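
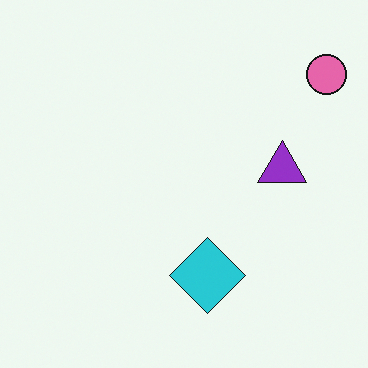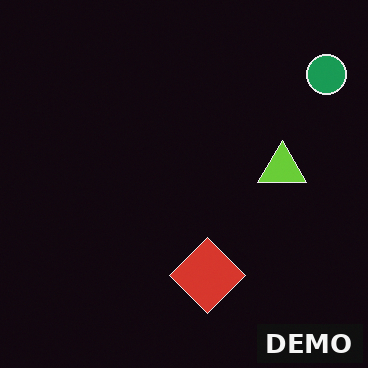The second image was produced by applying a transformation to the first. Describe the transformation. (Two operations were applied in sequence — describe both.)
This is the original image color-inverted (negative), then watermarked with the text "DEMO" in the lower-right corner.

The light background has become dark and every shape's color is its complement — a photographic negative. A dark label reading "DEMO" appears in the lower-right corner.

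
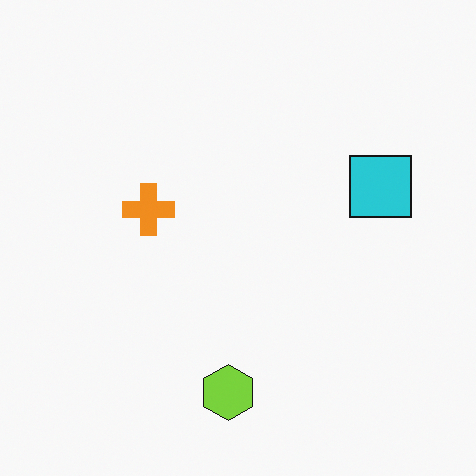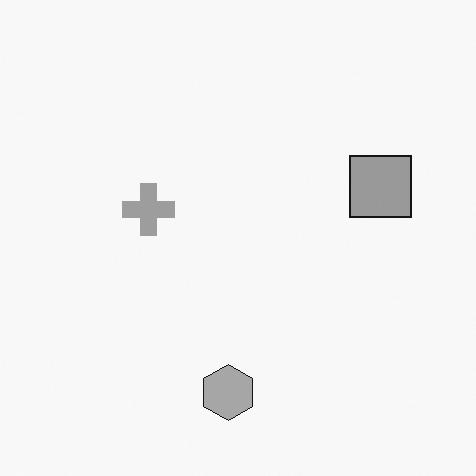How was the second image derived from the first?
It was converted to grayscale.

All color is removed — every shape is now a shade of grey.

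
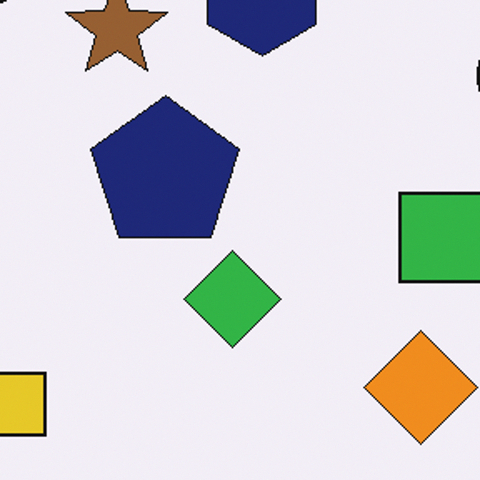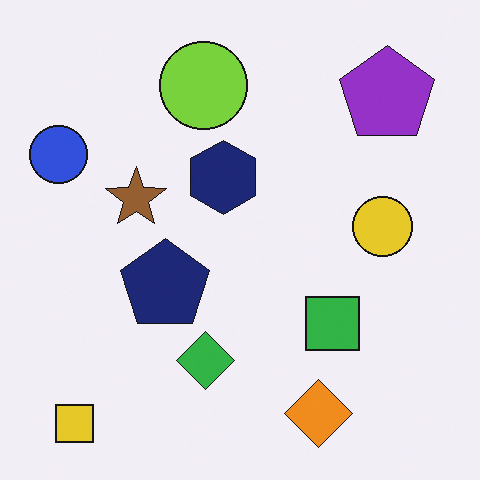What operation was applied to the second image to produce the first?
It was cropped to a noticeably smaller region and rescaled.

The visible shapes are larger and the field of view is narrower; shapes near the original edges may be partly or wholly outside the frame — a crop-and-rescale.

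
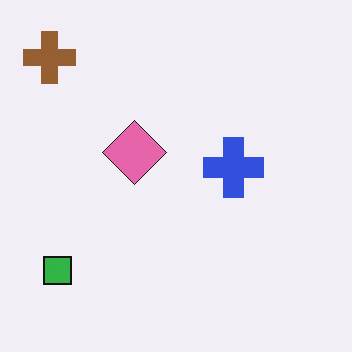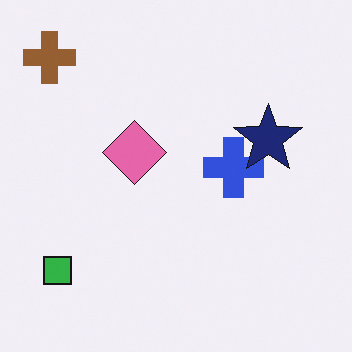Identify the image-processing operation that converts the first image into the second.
It was overlaid with an additional navy star.

A navy star appears in the second image that is absent from the first.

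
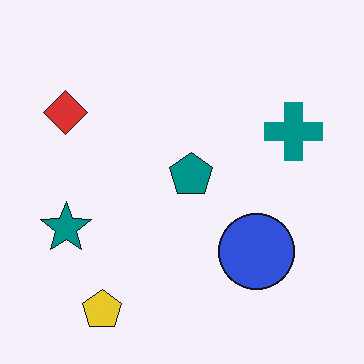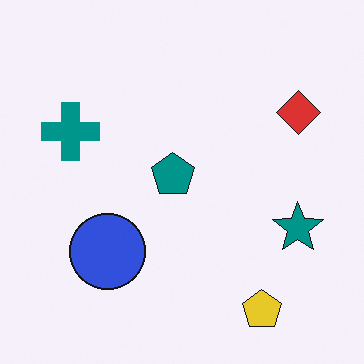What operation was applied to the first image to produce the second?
The image was flipped horizontally (left ↔ right).

The red diamond is in the top-left of the first image and the top-right of the second — shapes on opposite sides of the vertical midline have swapped in a mirror flip.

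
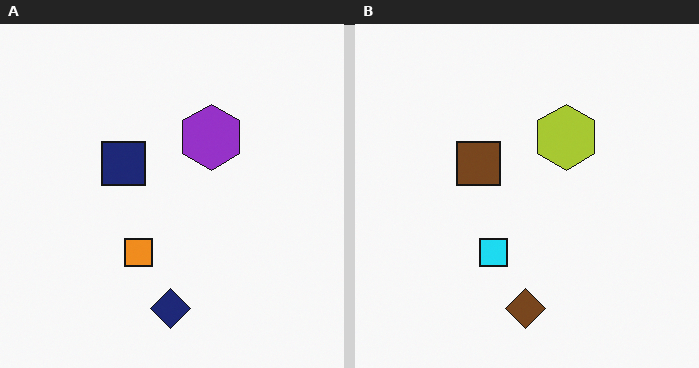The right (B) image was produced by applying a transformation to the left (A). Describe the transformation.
Hue-shifted by a moderate amount.

Every shape's color has rotated by the same amount around the hue wheel — a uniform hue shift.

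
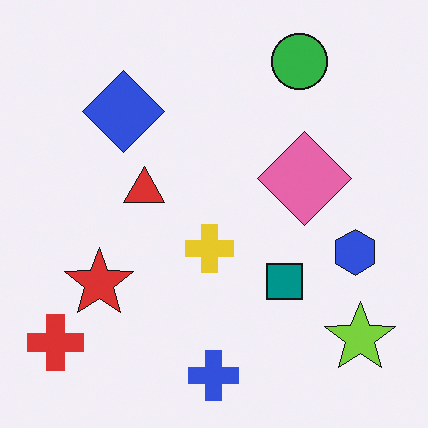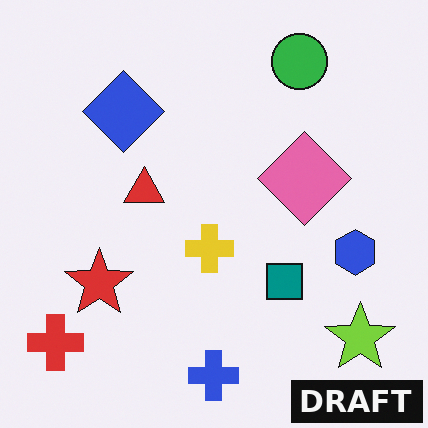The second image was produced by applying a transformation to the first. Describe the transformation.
This is the original image watermarked with the text "DRAFT" in the lower-right corner.

A dark label reading "DRAFT" appears in the lower-right corner.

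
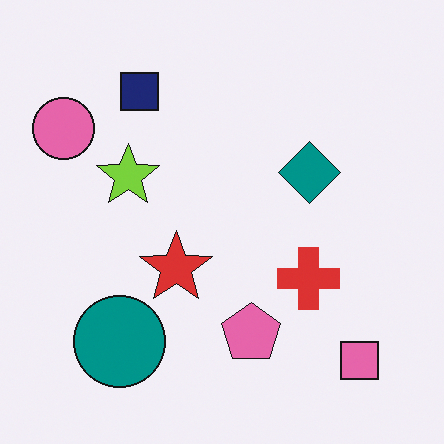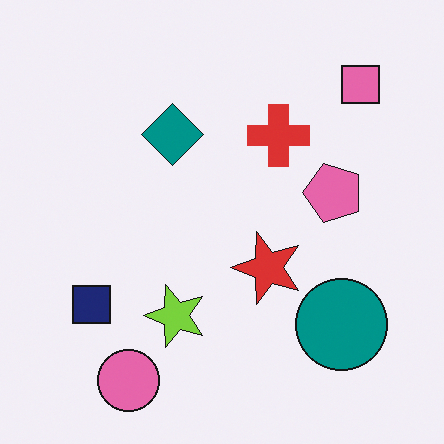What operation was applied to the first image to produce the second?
This is the original image rotated 90° counter-clockwise.

The pink square sits in the bottom-right of the first image and the top-right of the second — consistent with a whole-image 90° counter-clockwise rotation.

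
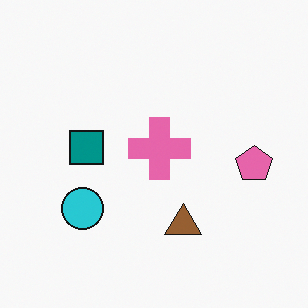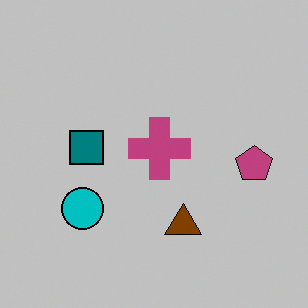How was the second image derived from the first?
Aggressively posterized.

Each flat color has snapped to a coarser quantized level — most visibly, the near-white background has dropped to a flat grey.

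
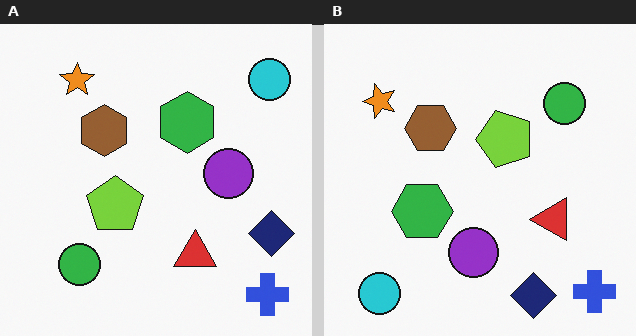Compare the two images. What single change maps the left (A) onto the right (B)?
This is the original image transposed (reflected across the top-left ↔ bottom-right diagonal).

Shapes have swapped their row and column positions — what was in the top-right is now in the bottom-left — a diagonal reflection.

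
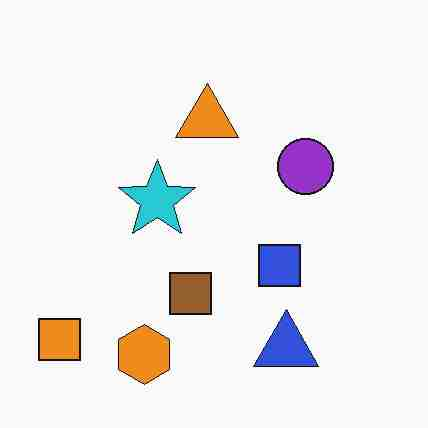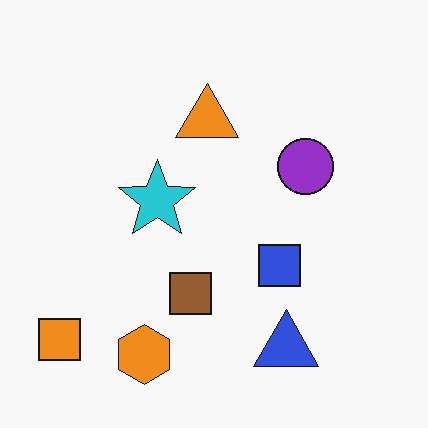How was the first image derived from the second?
It was degraded with heavy JPEG compression.

Blocky 8×8 compression artifacts appear around shape edges and the flat background shows ringing — characteristic JPEG degradation.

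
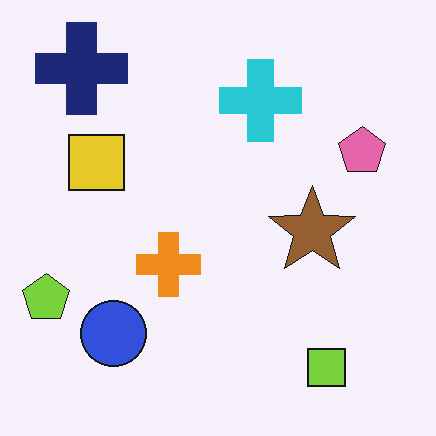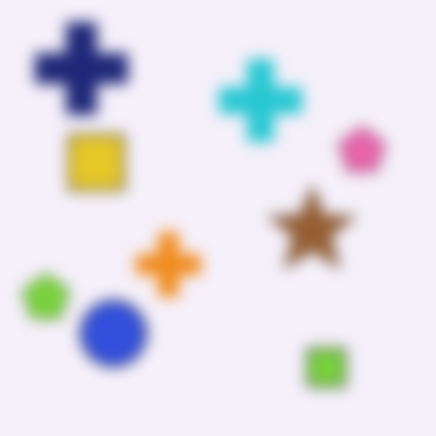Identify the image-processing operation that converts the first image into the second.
Heavily blurred.

Shape edges and outlines are uniformly softened across the whole image.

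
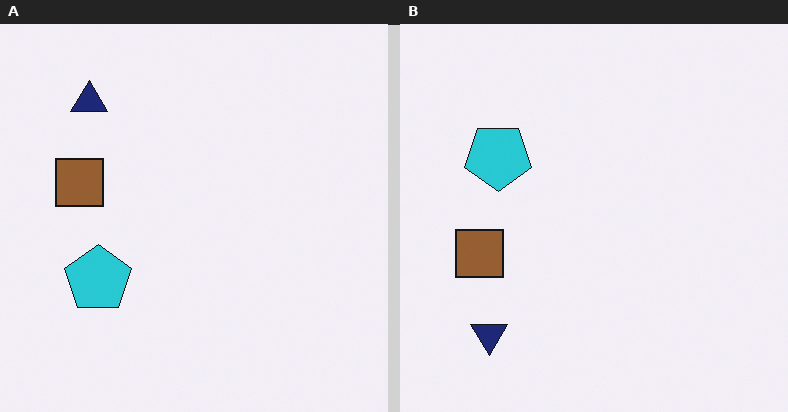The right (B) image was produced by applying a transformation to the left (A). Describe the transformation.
The right (B) image is the left (A) flipped vertically (top ↔ bottom).

The navy triangle is in the top-left of the left (A) image and the bottom-left of the right (B) — shapes on opposite sides of the horizontal midline have swapped in a mirror flip.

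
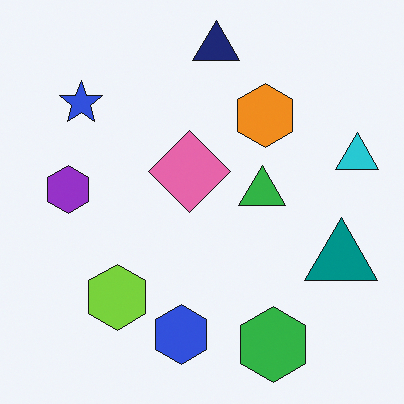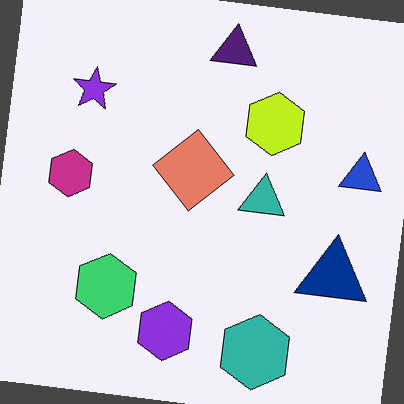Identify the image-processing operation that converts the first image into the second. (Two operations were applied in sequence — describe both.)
This is the original image hue-shifted slightly, then rotated clockwise by a small amount.

Every shape's color has rotated by the same amount around the hue wheel — a uniform hue shift. Every shape is tilted by the same angle and the image corners show triangular fill wedges — a whole-image rotation by a non-right angle.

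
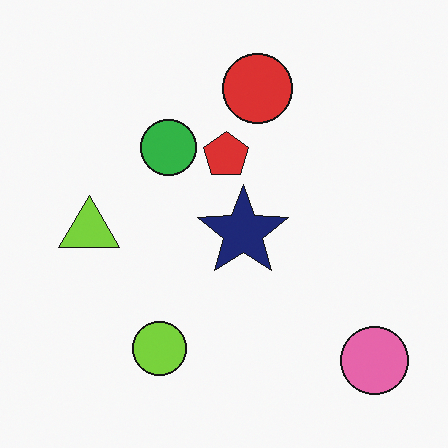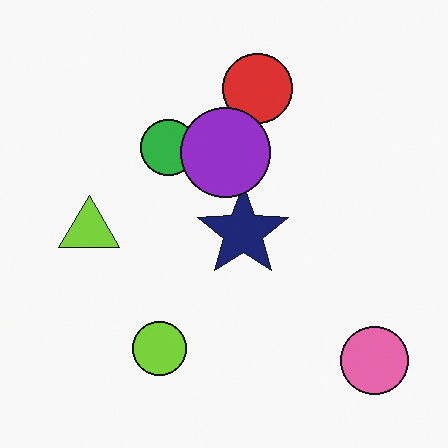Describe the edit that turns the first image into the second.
It was overlaid with an additional purple circle.

A purple circle appears in the second image that is absent from the first.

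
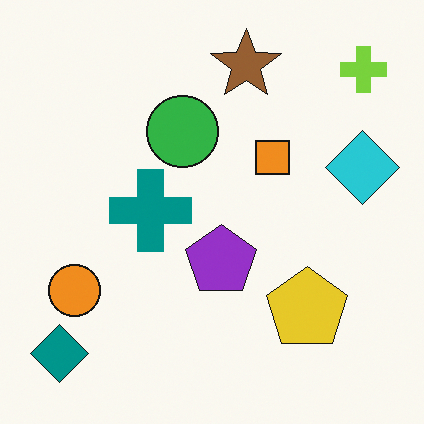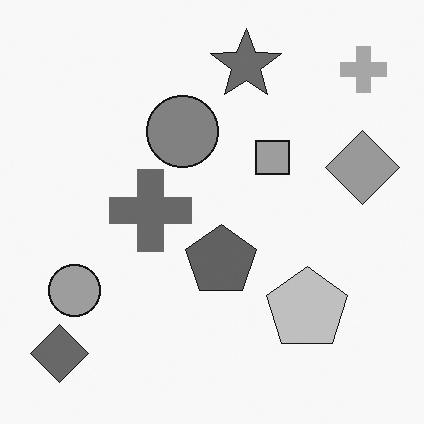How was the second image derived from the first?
Converted to grayscale.

All color is removed — every shape is now a shade of grey.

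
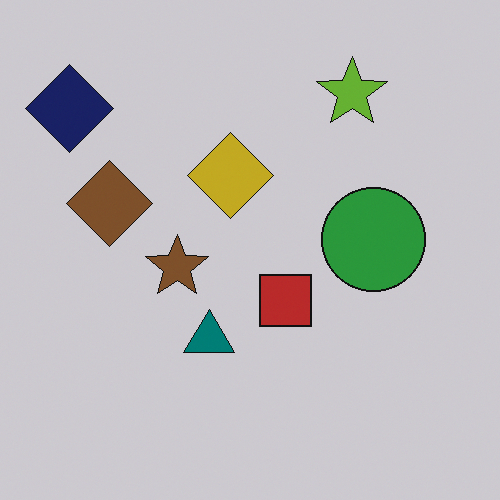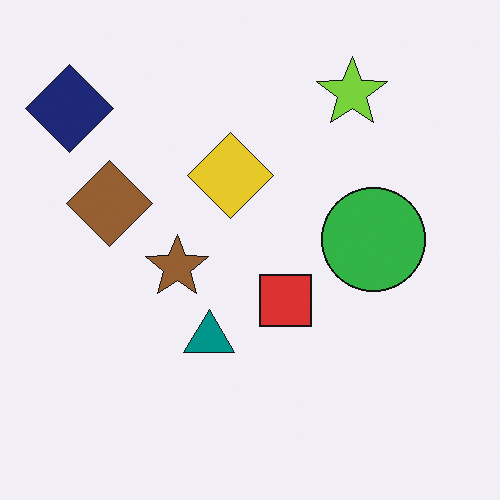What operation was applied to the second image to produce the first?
Darkened a little.

Every pixel — background and shapes alike — is uniformly darkened.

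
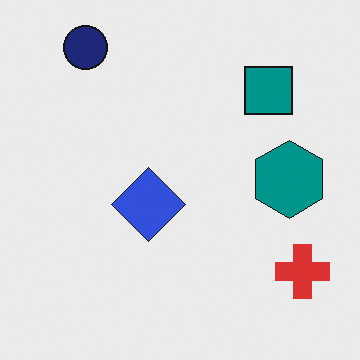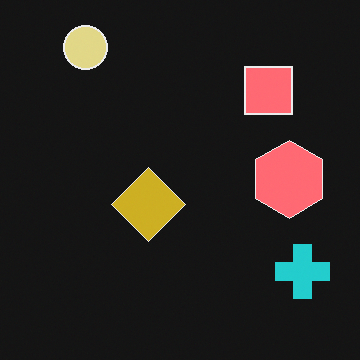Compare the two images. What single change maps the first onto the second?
Color-inverted (negative).

The light background has become dark and every shape's color is its complement — a photographic negative.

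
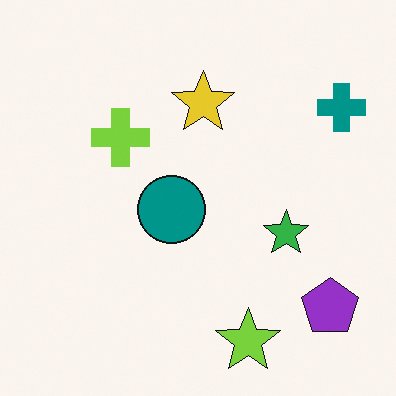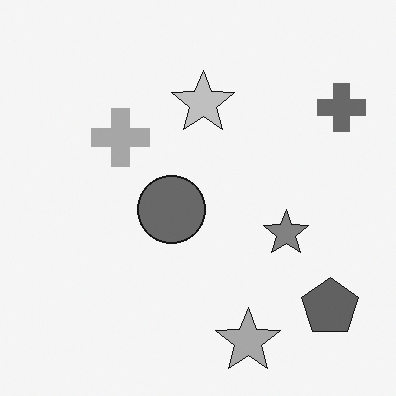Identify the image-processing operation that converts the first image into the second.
The image was converted to grayscale.

All color is removed — every shape is now a shade of grey.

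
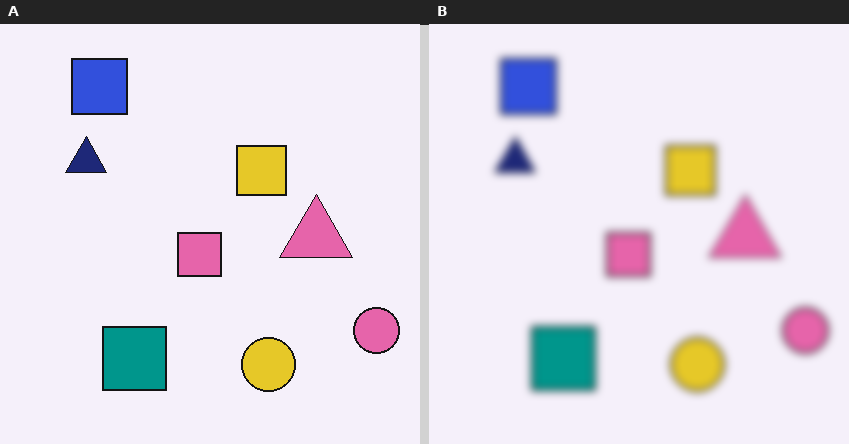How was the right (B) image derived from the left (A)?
Moderately blurred.

Shape edges and outlines are uniformly softened across the whole image.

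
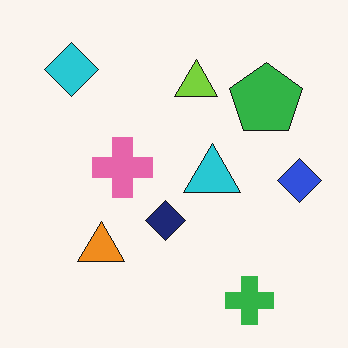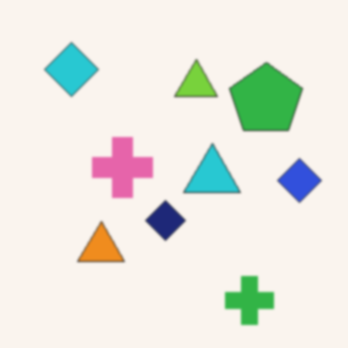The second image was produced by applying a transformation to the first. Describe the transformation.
The image was slightly softened.

Shape edges and outlines are uniformly softened across the whole image.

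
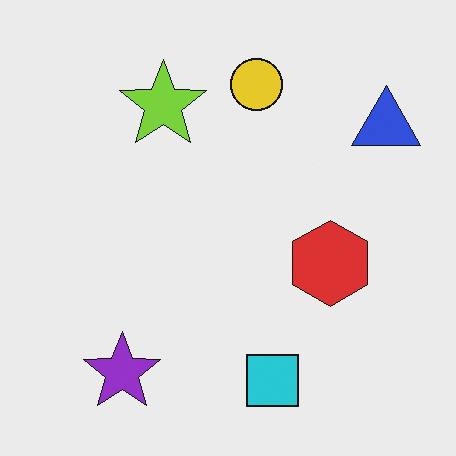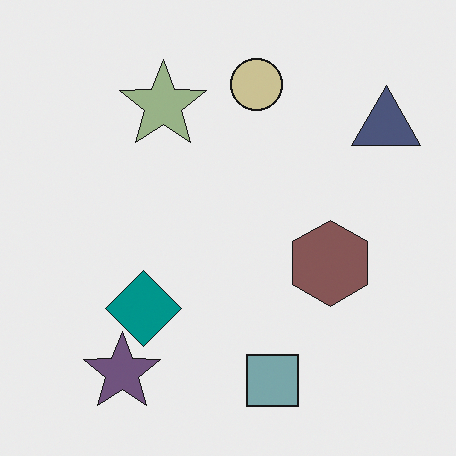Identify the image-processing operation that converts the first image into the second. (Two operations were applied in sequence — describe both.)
The second image is the first made much more muted (saturation change), then overlaid with an additional teal diamond.

All colors are more muted and greyish — a global saturation change. A teal diamond appears in the second image that is absent from the first.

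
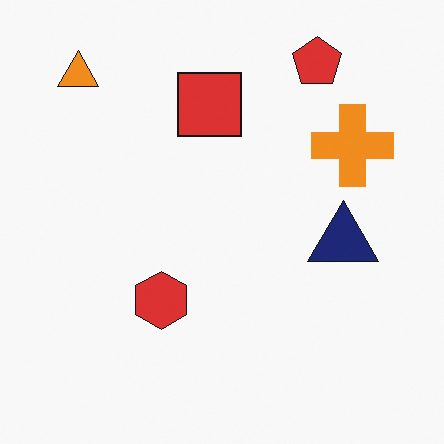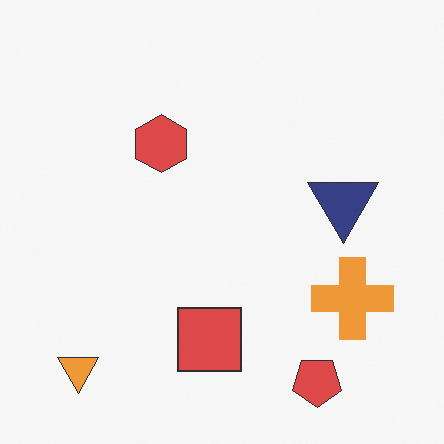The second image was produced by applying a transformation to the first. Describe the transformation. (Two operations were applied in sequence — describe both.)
The second image is the first given slightly reduced contrast, then flipped vertically (top ↔ bottom).

Tones are pushed toward mid-grey across the whole image — a global contrast change. The red pentagon is in the top-right of the first image and the bottom-right of the second — shapes on opposite sides of the horizontal midline have swapped in a mirror flip.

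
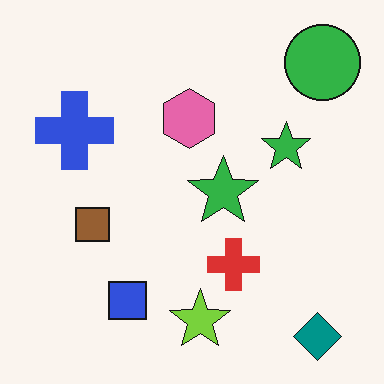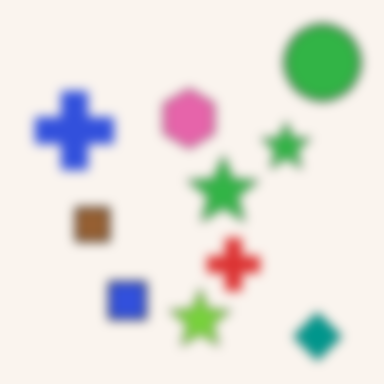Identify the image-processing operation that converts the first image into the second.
The transformation is: heavily blurred.

Shape edges and outlines are uniformly softened across the whole image.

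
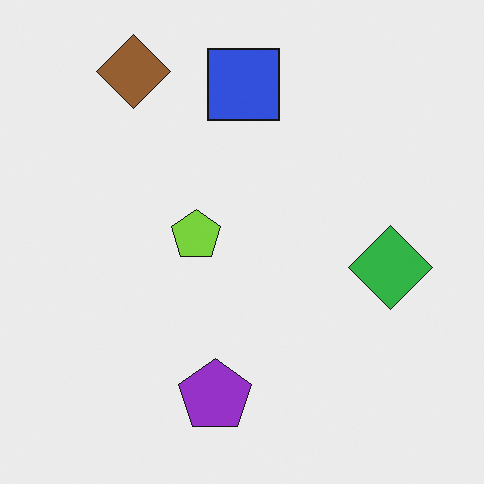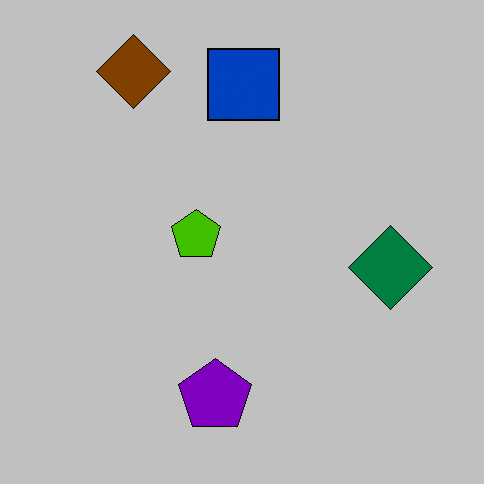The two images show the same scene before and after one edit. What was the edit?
The transformation is: heavily posterized to just a handful of flat colors.

Each flat color has snapped to a coarser quantized level — most visibly, the near-white background has dropped to a flat grey.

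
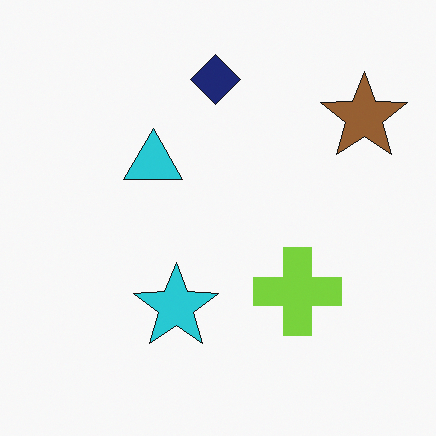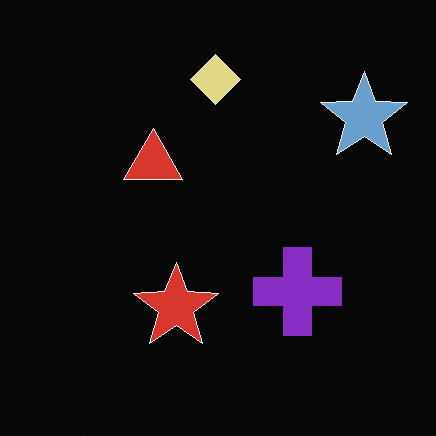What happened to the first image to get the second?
This is the original image color-inverted (negative).

The light background has become dark and every shape's color is its complement — a photographic negative.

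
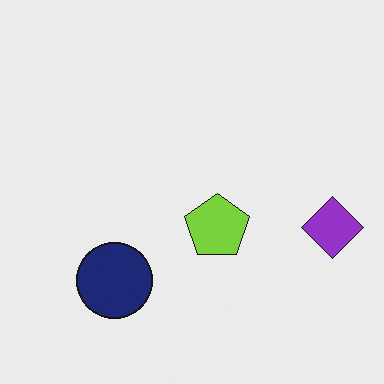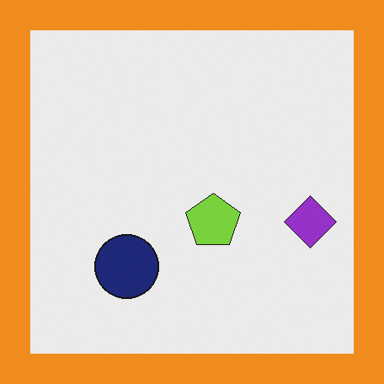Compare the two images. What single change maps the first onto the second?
This is the original image framed with a orange border.

A solid orange frame runs around the edge of the second image, with the content slightly shrunk inside it.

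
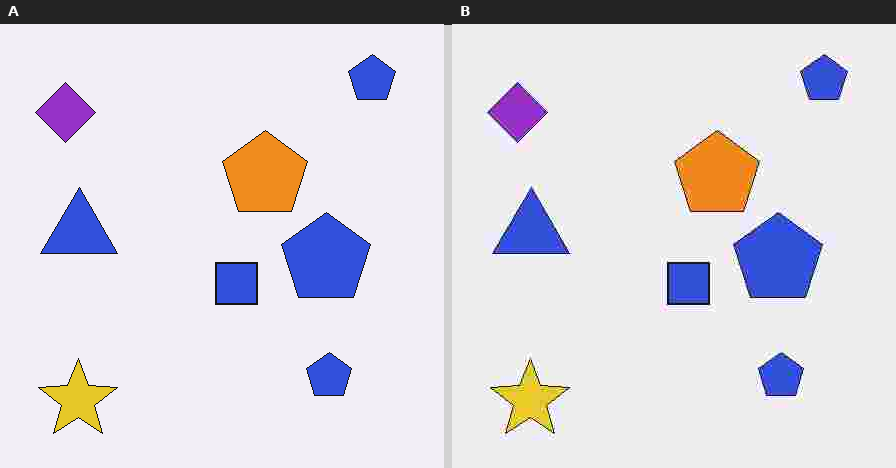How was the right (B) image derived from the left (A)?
This is the original image degraded with heavy JPEG compression.

Blocky 8×8 compression artifacts appear around shape edges and the flat background shows ringing — characteristic JPEG degradation.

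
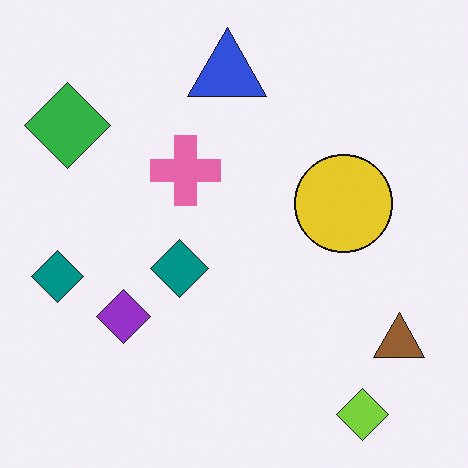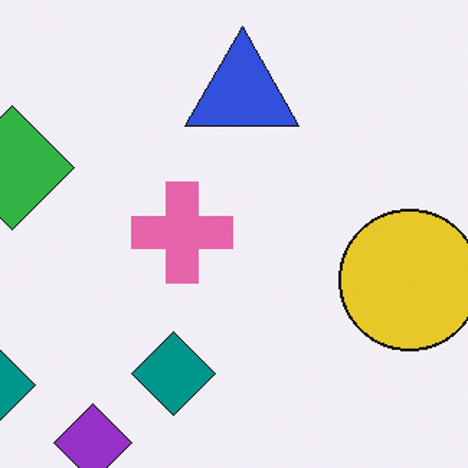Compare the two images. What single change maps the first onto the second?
The transformation is: cropped to a modestly smaller region and rescaled.

The visible shapes are larger and the field of view is narrower; shapes near the original edges may be partly or wholly outside the frame — a crop-and-rescale.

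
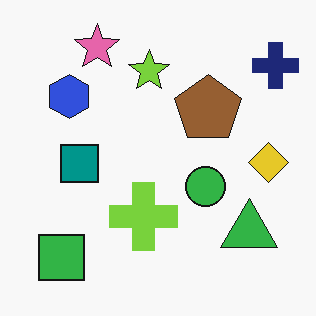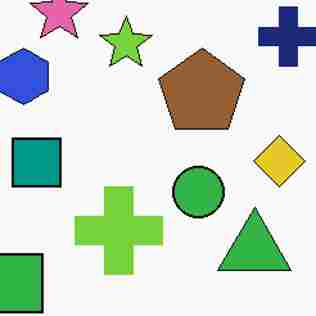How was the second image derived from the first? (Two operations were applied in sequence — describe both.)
This is the original image cropped to a modestly smaller region and rescaled, then heavily JPEG-compressed with obvious blocking artifacts.

The visible shapes are larger and the field of view is narrower; shapes near the original edges may be partly or wholly outside the frame — a crop-and-rescale. Blocky 8×8 compression artifacts appear around shape edges and the flat background shows ringing — characteristic JPEG degradation.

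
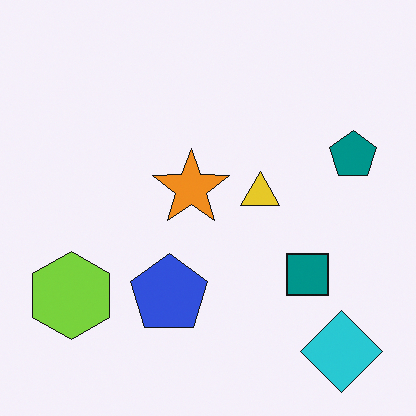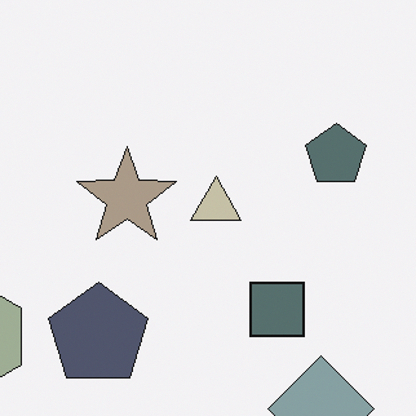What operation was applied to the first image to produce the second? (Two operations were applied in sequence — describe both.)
The transformation is: cropped slightly and scaled back up, then heavily desaturated.

The visible shapes are larger and the field of view is narrower; shapes near the original edges may be partly or wholly outside the frame — a crop-and-rescale. All colors are more muted and greyish — a global saturation change.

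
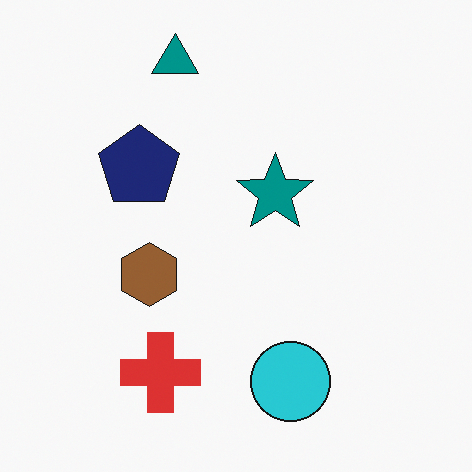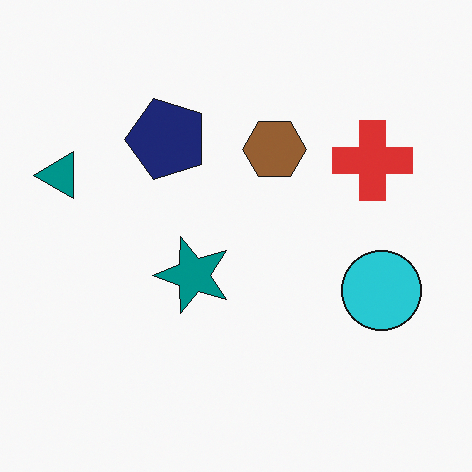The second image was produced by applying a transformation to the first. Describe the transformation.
The transformation is: transposed (reflected across the top-left ↔ bottom-right diagonal).

Shapes have swapped their row and column positions — what was in the top-right is now in the bottom-left — a diagonal reflection.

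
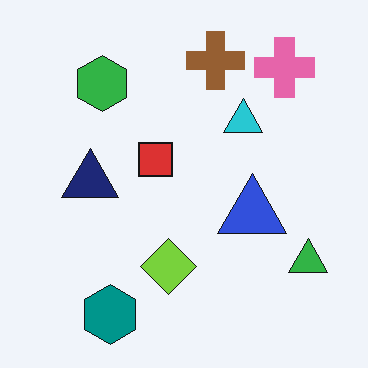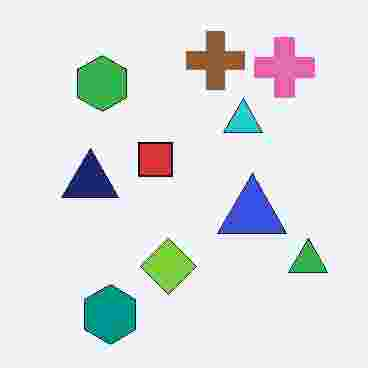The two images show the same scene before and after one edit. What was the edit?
This is the original image degraded with heavy JPEG compression.

Blocky 8×8 compression artifacts appear around shape edges and the flat background shows ringing — characteristic JPEG degradation.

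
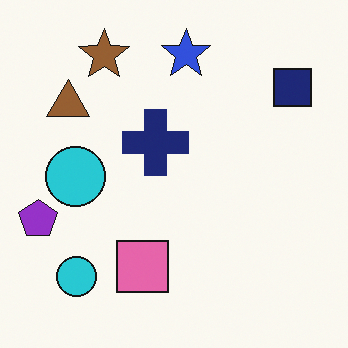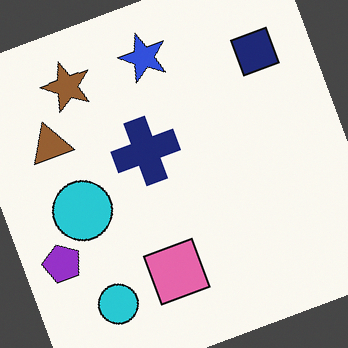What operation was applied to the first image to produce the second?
The transformation is: rotated counter-clockwise by a clearly visible amount.

Every shape is tilted by the same angle and the image corners show triangular fill wedges — a whole-image rotation by a non-right angle.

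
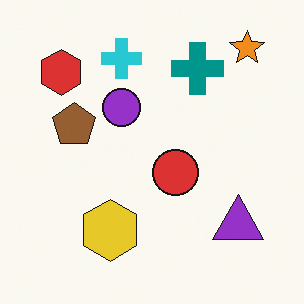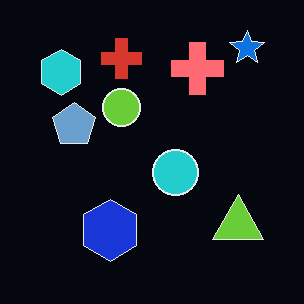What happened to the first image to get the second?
The second image is the first color-inverted (negative).

The light background has become dark and every shape's color is its complement — a photographic negative.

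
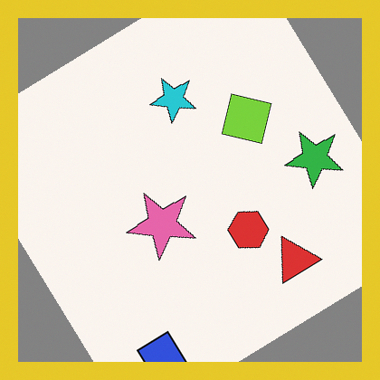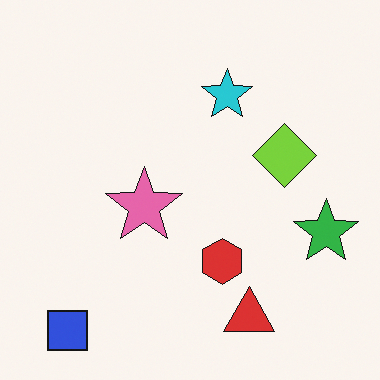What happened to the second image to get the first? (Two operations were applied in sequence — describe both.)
The first image is the second rotated counter-clockwise by a large amount — several tens of degrees, then framed with a yellow border.

Every shape is tilted by the same angle and the image corners show triangular fill wedges — a whole-image rotation by a non-right angle. A solid yellow frame runs around the edge of the first image, with the content slightly shrunk inside it.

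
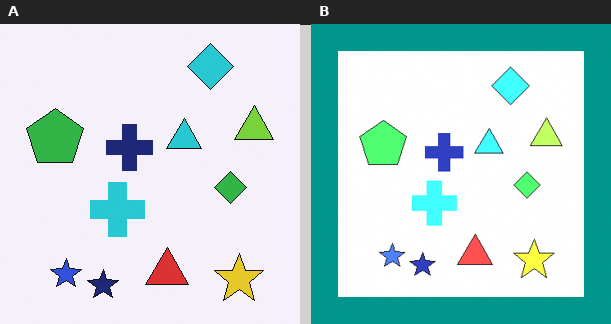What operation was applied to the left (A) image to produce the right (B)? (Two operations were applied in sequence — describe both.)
The transformation is: noticeably brightened, then framed with a teal border.

Every pixel — background and shapes alike — is uniformly brightened. A solid teal frame runs around the edge of the right (B) image, with the content slightly shrunk inside it.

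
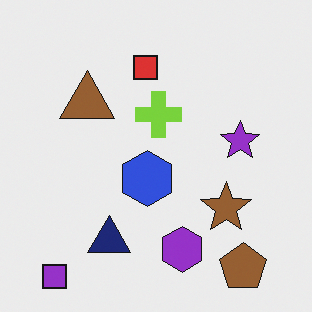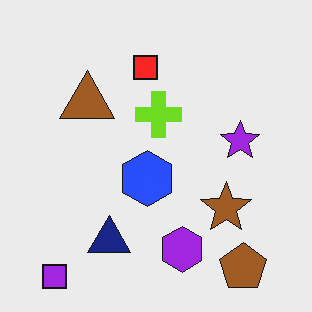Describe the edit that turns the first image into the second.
This is the original image slightly oversaturated.

All colors are more vivid — a global saturation change.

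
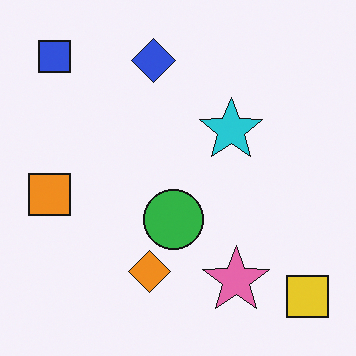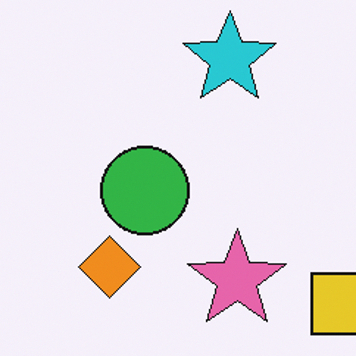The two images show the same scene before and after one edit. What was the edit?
The second image is the first cropped to a modestly smaller region and rescaled.

The visible shapes are larger and the field of view is narrower; shapes near the original edges may be partly or wholly outside the frame — a crop-and-rescale.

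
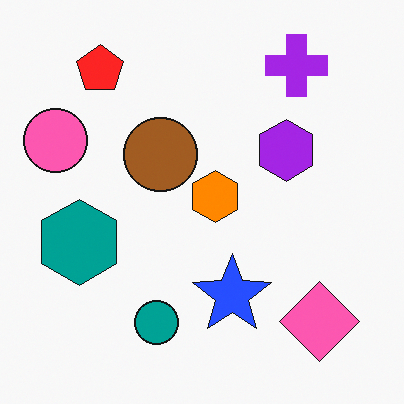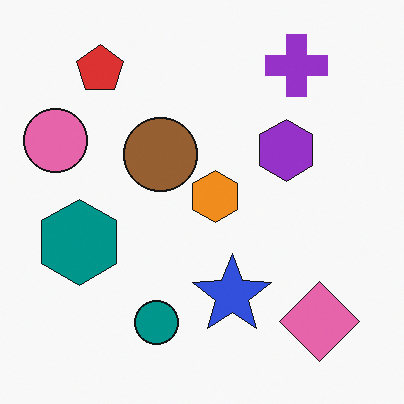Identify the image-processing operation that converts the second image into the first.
The image was slightly oversaturated.

All colors are more vivid — a global saturation change.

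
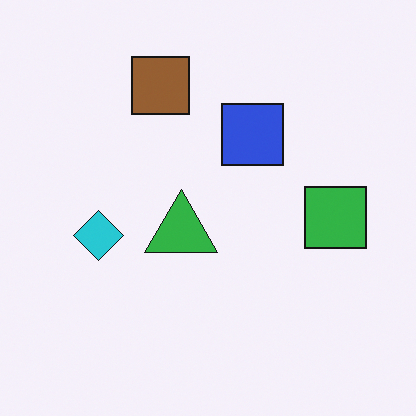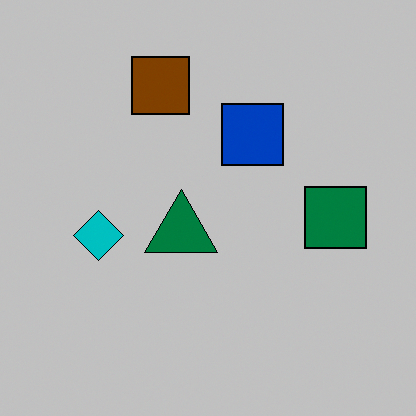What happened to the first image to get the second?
The transformation is: aggressively posterized.

Each flat color has snapped to a coarser quantized level — most visibly, the near-white background has dropped to a flat grey.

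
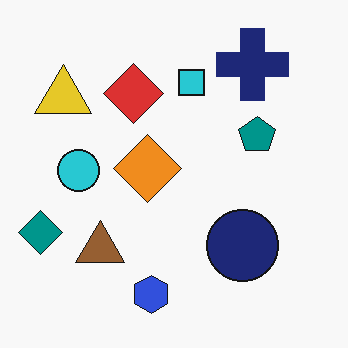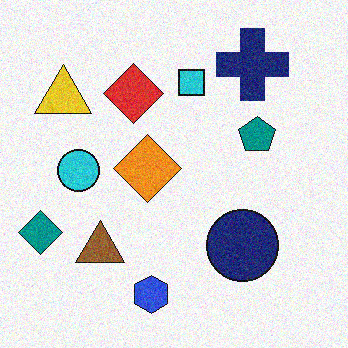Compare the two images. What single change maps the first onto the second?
The transformation is: degraded with visible gaussian noise.

Random speckle covers the whole image, including the flat background.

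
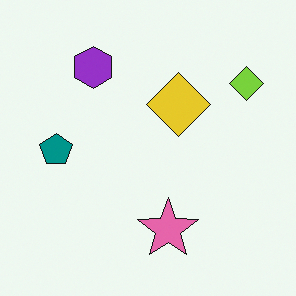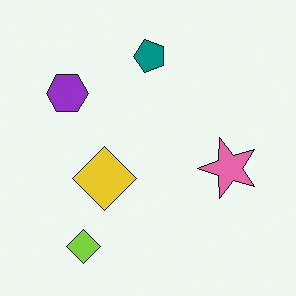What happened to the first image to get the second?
The image was transposed (reflected across the top-left ↔ bottom-right diagonal).

Shapes have swapped their row and column positions — what was in the top-right is now in the bottom-left — a diagonal reflection.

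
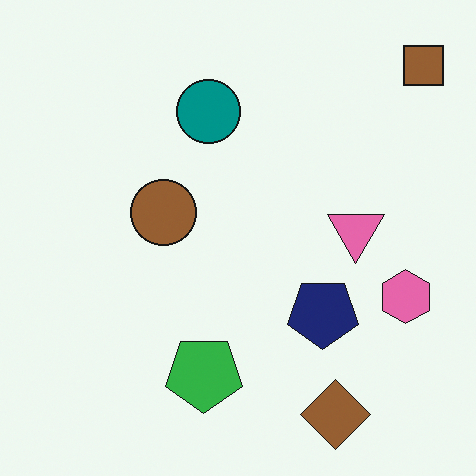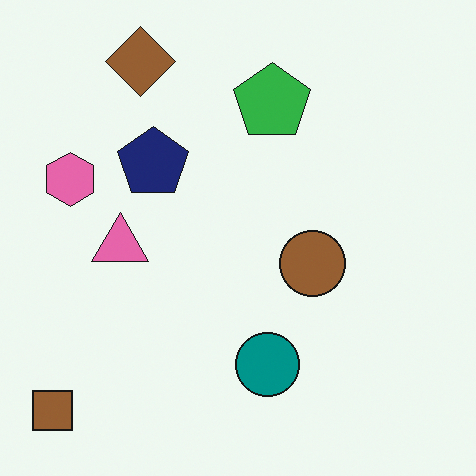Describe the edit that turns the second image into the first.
The image was rotated 180°.

The brown square sits in the bottom-left of the second image and the top-right of the first — consistent with a whole-image 180° rotation.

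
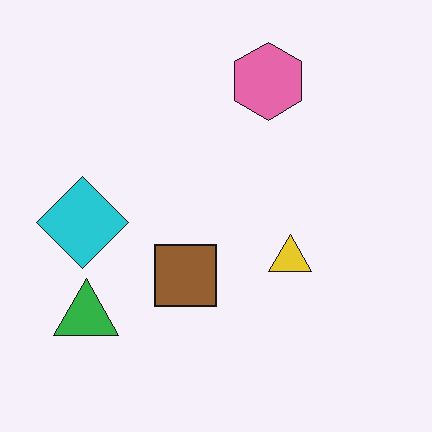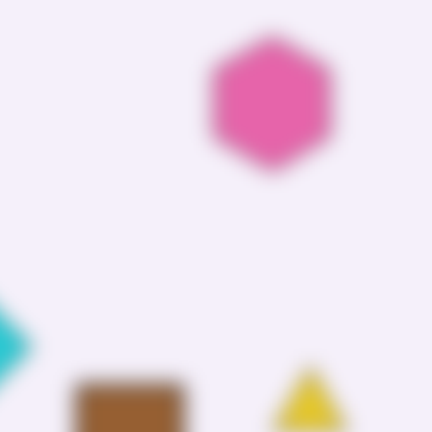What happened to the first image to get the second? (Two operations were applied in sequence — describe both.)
It was heavily blurred, then cropped to a noticeably smaller region and rescaled.

Shape edges and outlines are uniformly softened across the whole image. The visible shapes are larger and the field of view is narrower; shapes near the original edges may be partly or wholly outside the frame — a crop-and-rescale.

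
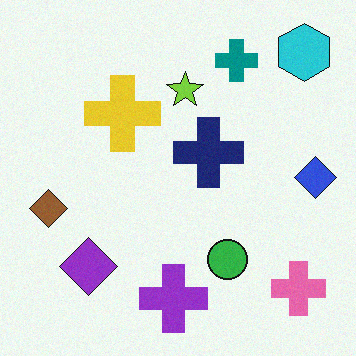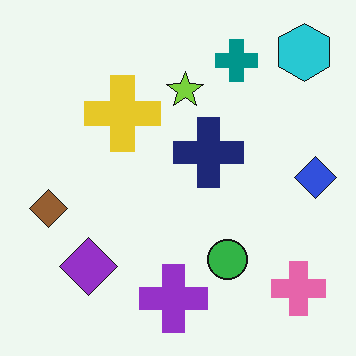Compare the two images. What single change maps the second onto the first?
This is the original image degraded with subtle gaussian noise.

Random speckle covers the whole image, including the flat background.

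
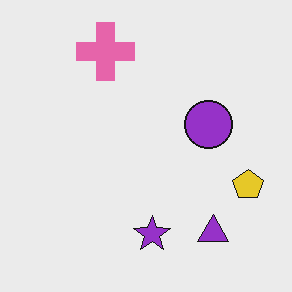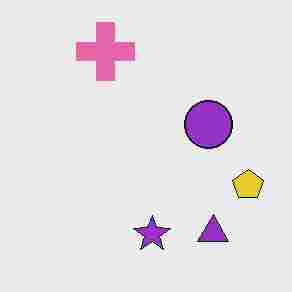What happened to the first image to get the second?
This is the original image heavily JPEG-compressed with obvious blocking artifacts.

Blocky 8×8 compression artifacts appear around shape edges and the flat background shows ringing — characteristic JPEG degradation.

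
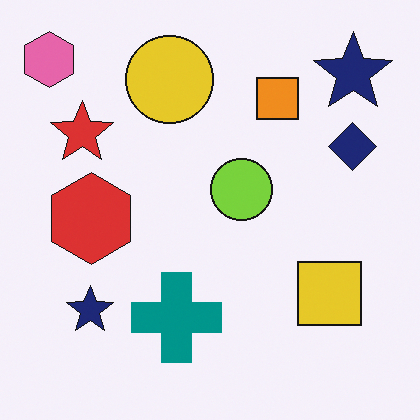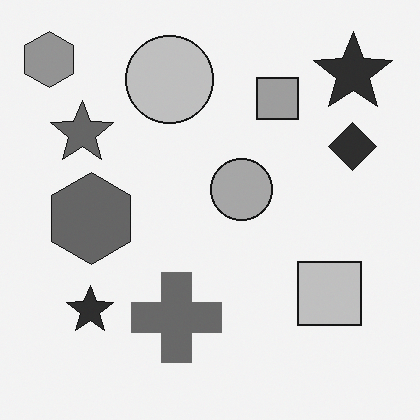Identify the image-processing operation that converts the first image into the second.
The second image is the first converted to grayscale.

All color is removed — every shape is now a shade of grey.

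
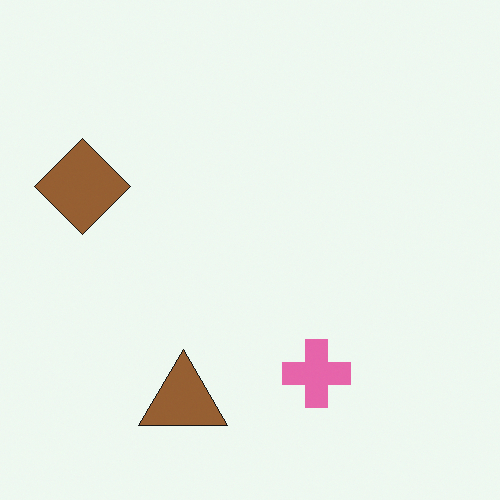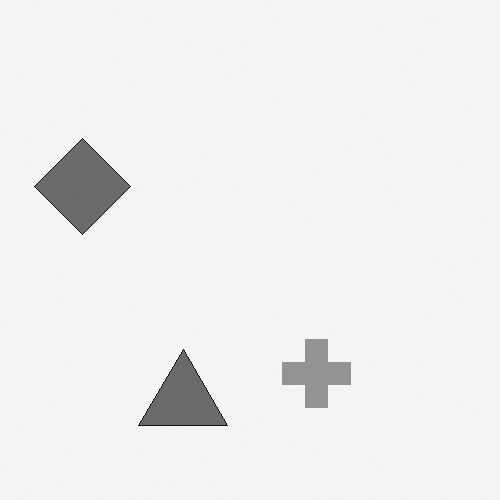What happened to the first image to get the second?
It was converted to grayscale.

All color is removed — every shape is now a shade of grey.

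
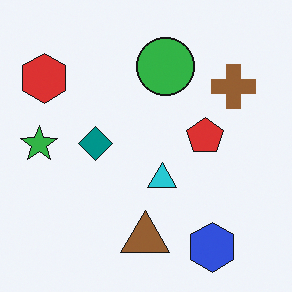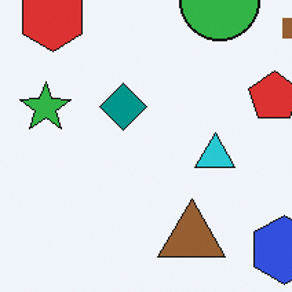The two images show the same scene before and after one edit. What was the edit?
Cropped to a modestly smaller region and rescaled.

The visible shapes are larger and the field of view is narrower; shapes near the original edges may be partly or wholly outside the frame — a crop-and-rescale.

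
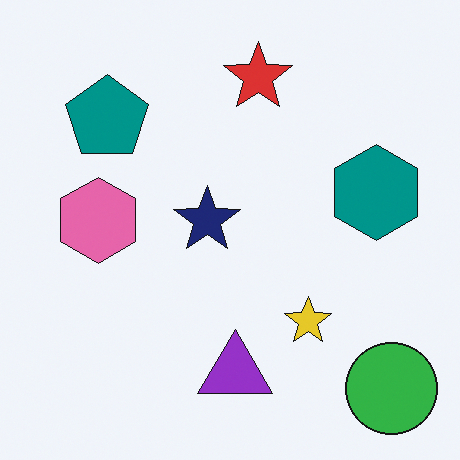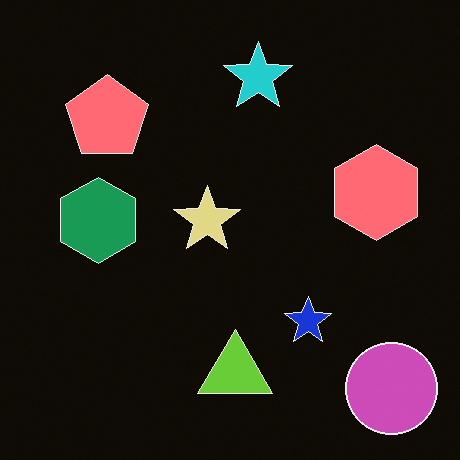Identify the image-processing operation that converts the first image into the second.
The image was color-inverted (negative).

The light background has become dark and every shape's color is its complement — a photographic negative.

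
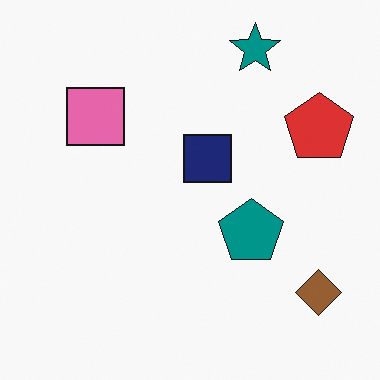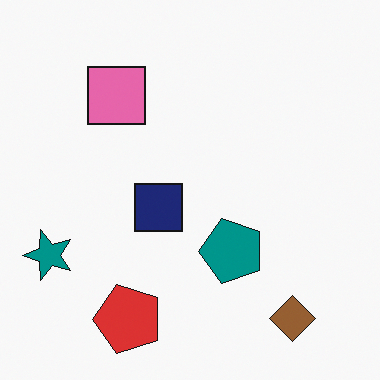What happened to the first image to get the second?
The second image is the first transposed (reflected across the top-left ↔ bottom-right diagonal).

Shapes have swapped their row and column positions — what was in the top-right is now in the bottom-left — a diagonal reflection.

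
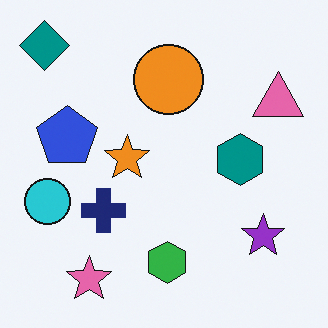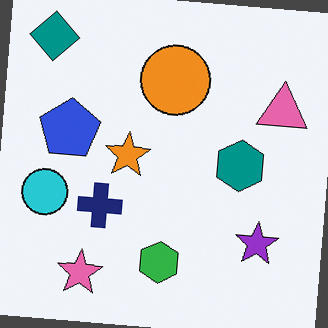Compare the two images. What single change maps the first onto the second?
The image was rotated clockwise by a small amount.

Every shape is tilted by the same angle and the image corners show triangular fill wedges — a whole-image rotation by a non-right angle.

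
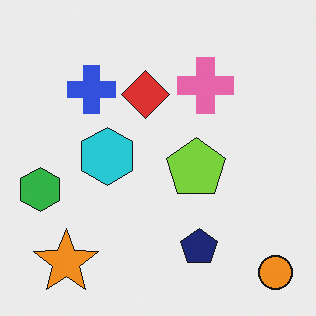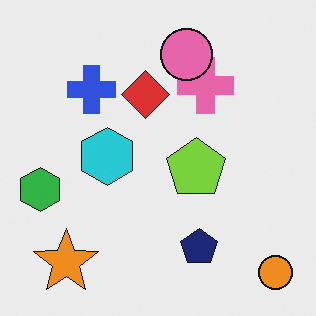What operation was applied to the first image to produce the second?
The transformation is: overlaid with an additional pink circle.

A pink circle appears in the second image that is absent from the first.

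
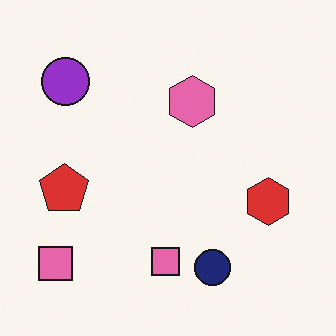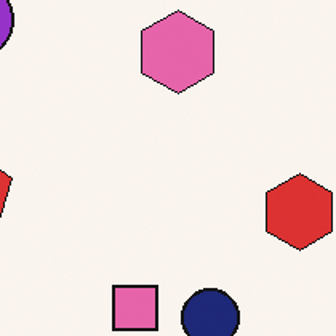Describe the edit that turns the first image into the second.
The image was cropped to a modestly smaller region and rescaled.

The visible shapes are larger and the field of view is narrower; shapes near the original edges may be partly or wholly outside the frame — a crop-and-rescale.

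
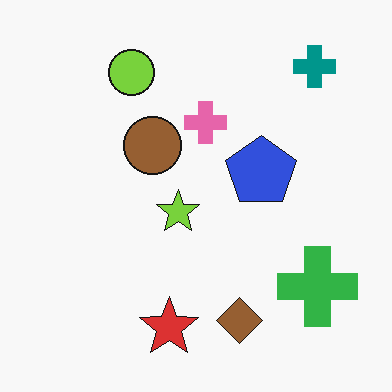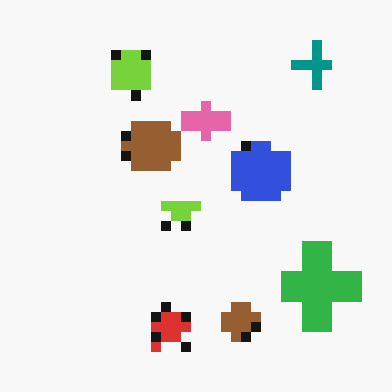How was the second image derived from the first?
It was heavily pixelated into large blocks.

Shapes are reduced to large square blocks; fine edges and outlines are lost — a downscale-then-upscale (mosaic) effect.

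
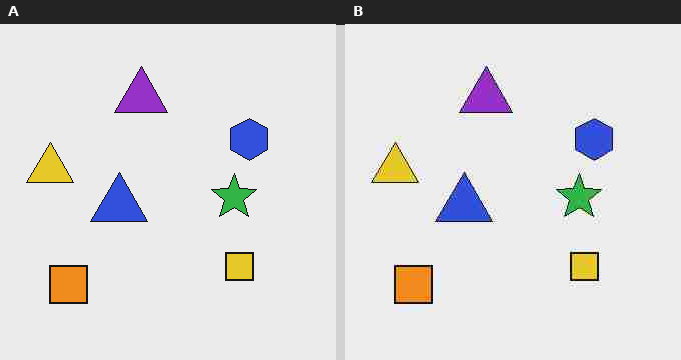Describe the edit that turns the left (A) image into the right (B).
It was degraded with heavy JPEG compression.

Blocky 8×8 compression artifacts appear around shape edges and the flat background shows ringing — characteristic JPEG degradation.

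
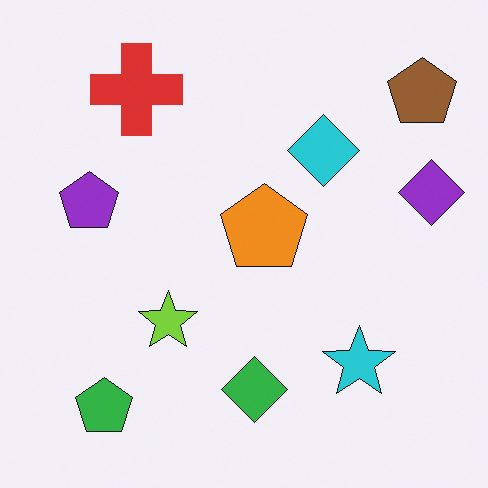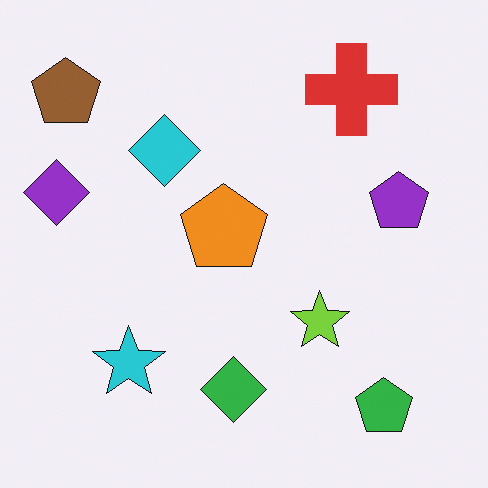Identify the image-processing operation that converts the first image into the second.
Flipped horizontally (left ↔ right).

The purple diamond is in the right of the first image and the left of the second — shapes on opposite sides of the vertical midline have swapped in a mirror flip.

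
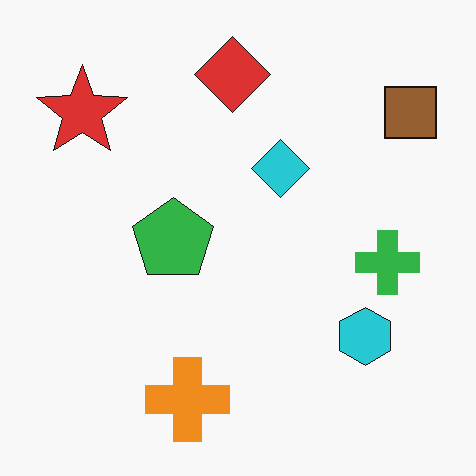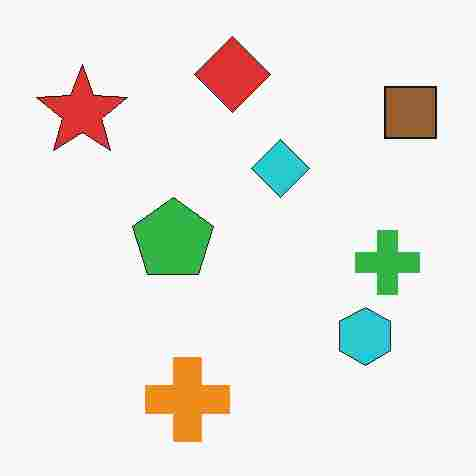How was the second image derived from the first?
The image was heavily JPEG-compressed with obvious blocking artifacts.

Blocky 8×8 compression artifacts appear around shape edges and the flat background shows ringing — characteristic JPEG degradation.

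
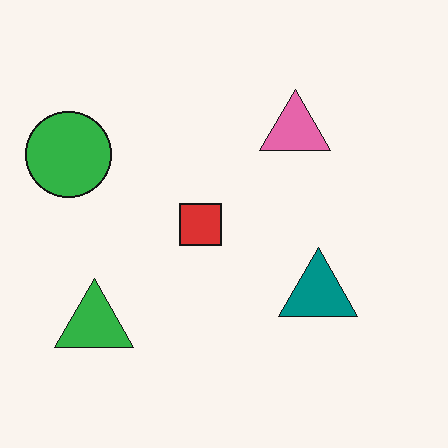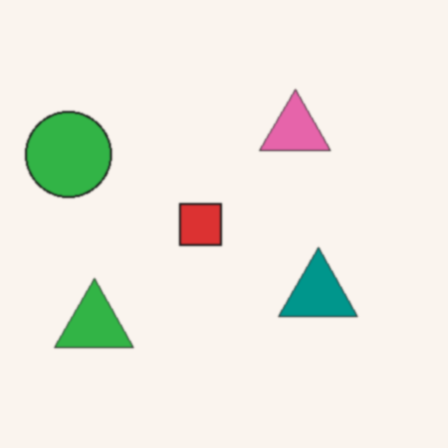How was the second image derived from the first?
The second image is the first slightly softened.

Shape edges and outlines are uniformly softened across the whole image.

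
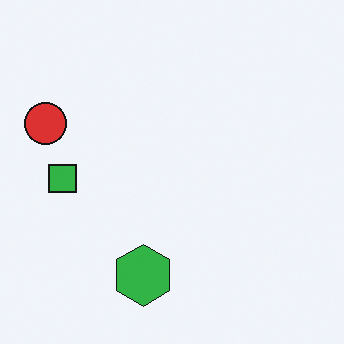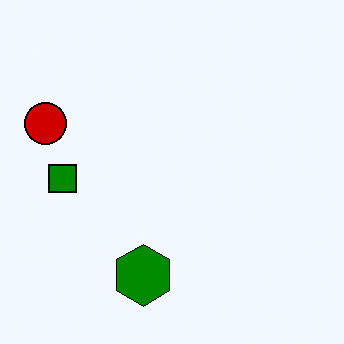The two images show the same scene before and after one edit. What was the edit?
Given much higher contrast.

Tones are pushed away from mid-grey across the whole image — a global contrast change.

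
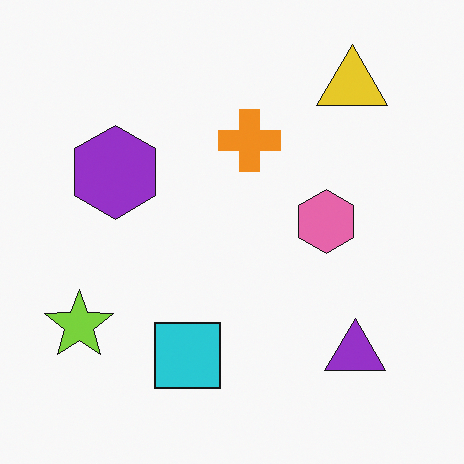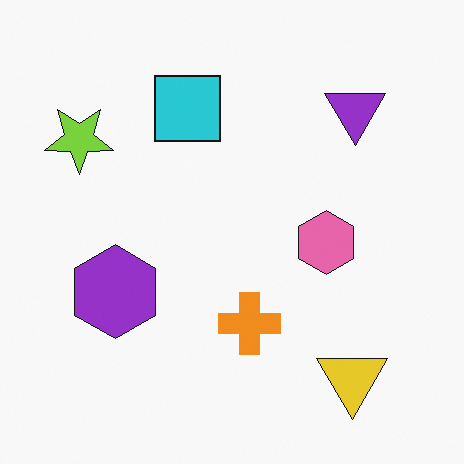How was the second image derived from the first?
The second image is the first flipped vertically (top ↔ bottom).

The yellow triangle is in the top-right of the first image and the bottom-right of the second — shapes on opposite sides of the horizontal midline have swapped in a mirror flip.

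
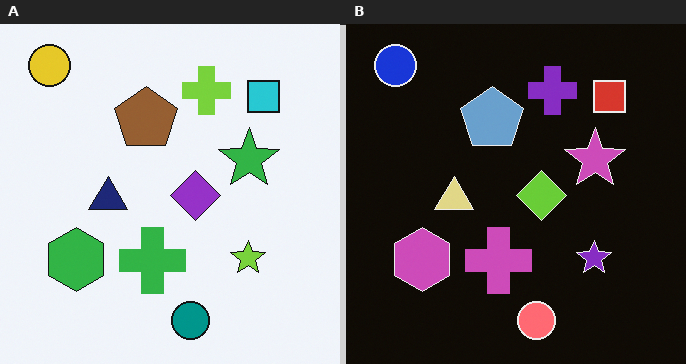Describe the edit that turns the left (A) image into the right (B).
It was color-inverted (negative).

The light background has become dark and every shape's color is its complement — a photographic negative.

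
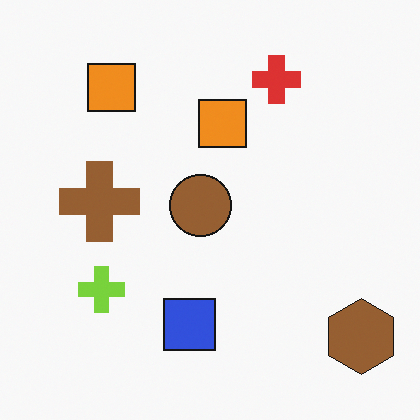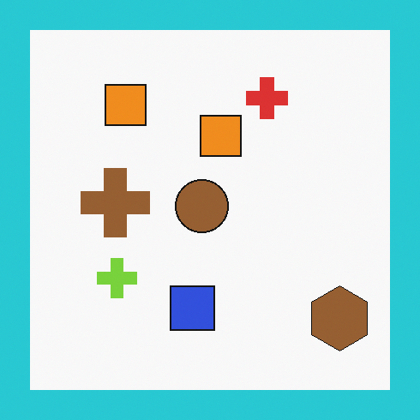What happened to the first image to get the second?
It was framed with a cyan border.

A solid cyan frame runs around the edge of the second image, with the content slightly shrunk inside it.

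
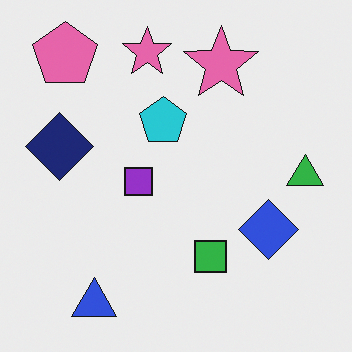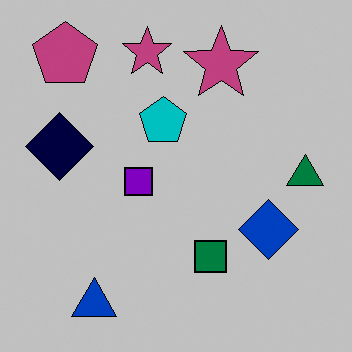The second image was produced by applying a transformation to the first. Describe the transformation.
The second image is the first heavily posterized to just a handful of flat colors.

Each flat color has snapped to a coarser quantized level — most visibly, the near-white background has dropped to a flat grey.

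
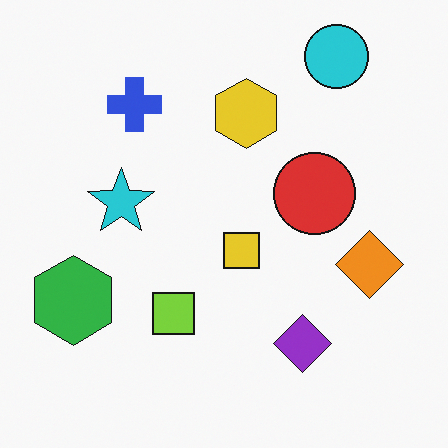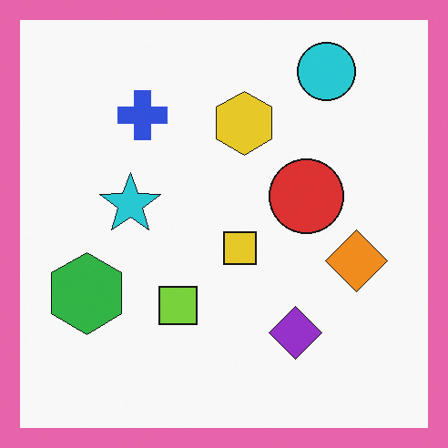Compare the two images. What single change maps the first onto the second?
The image was framed with a pink border.

A solid pink frame runs around the edge of the second image, with the content slightly shrunk inside it.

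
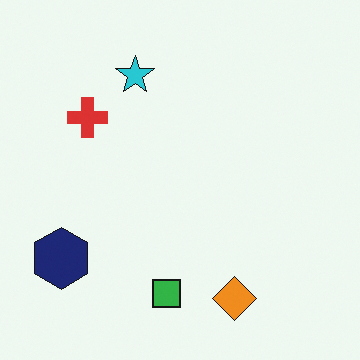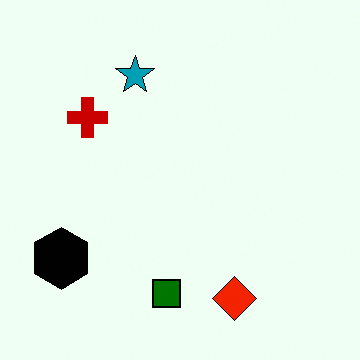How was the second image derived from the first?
The second image is the first given much higher contrast.

Tones are pushed away from mid-grey across the whole image — a global contrast change.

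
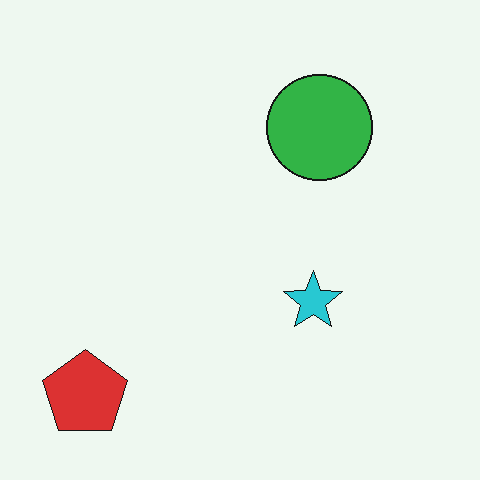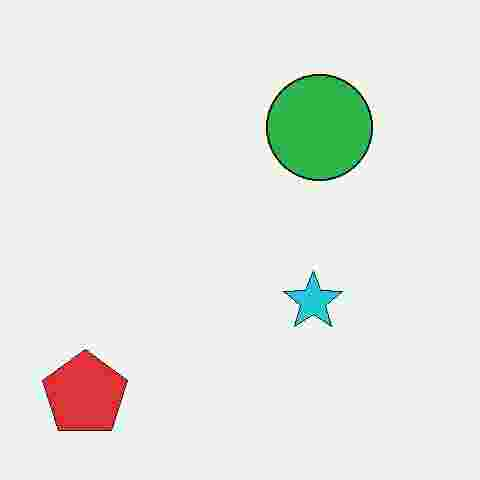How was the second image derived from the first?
This is the original image degraded with heavy JPEG compression.

Blocky 8×8 compression artifacts appear around shape edges and the flat background shows ringing — characteristic JPEG degradation.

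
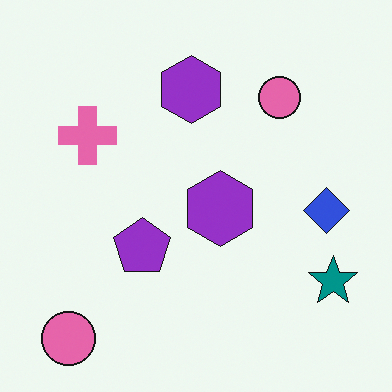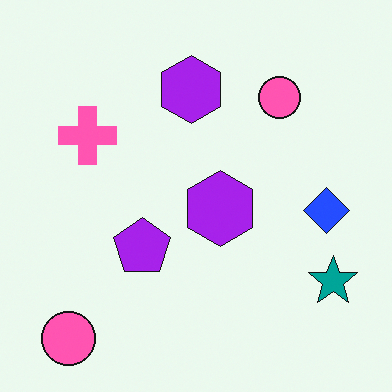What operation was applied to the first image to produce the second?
The transformation is: slightly oversaturated.

All colors are more vivid — a global saturation change.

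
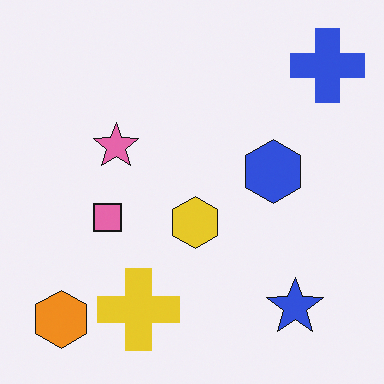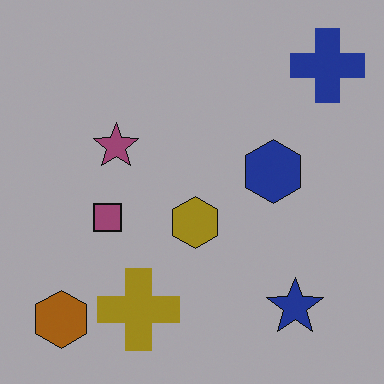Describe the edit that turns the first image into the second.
The transformation is: darkened a lot.

Every pixel — background and shapes alike — is uniformly darkened.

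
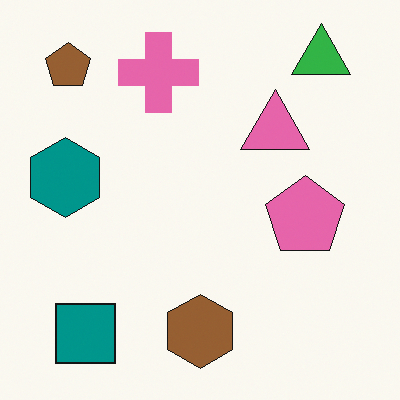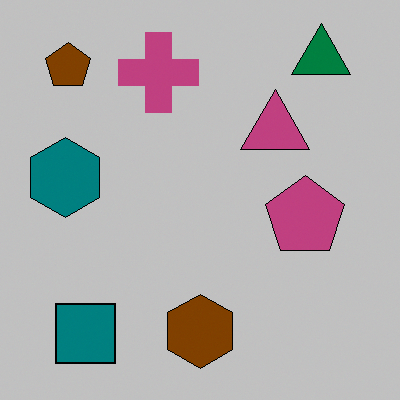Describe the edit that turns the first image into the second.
This is the original image aggressively posterized.

Each flat color has snapped to a coarser quantized level — most visibly, the near-white background has dropped to a flat grey.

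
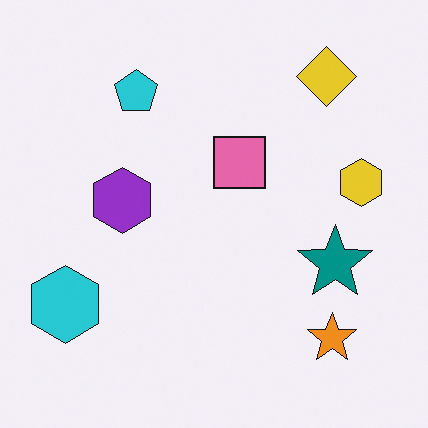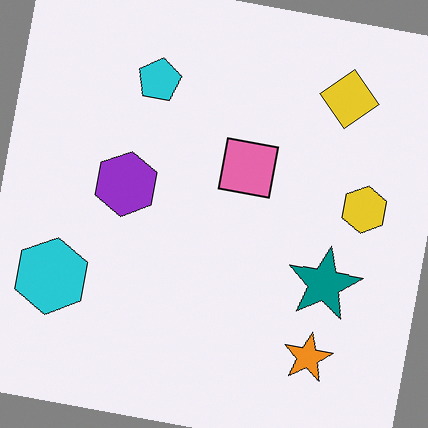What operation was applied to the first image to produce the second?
It was rotated clockwise by a slight angle.

Every shape is tilted by the same angle and the image corners show triangular fill wedges — a whole-image rotation by a non-right angle.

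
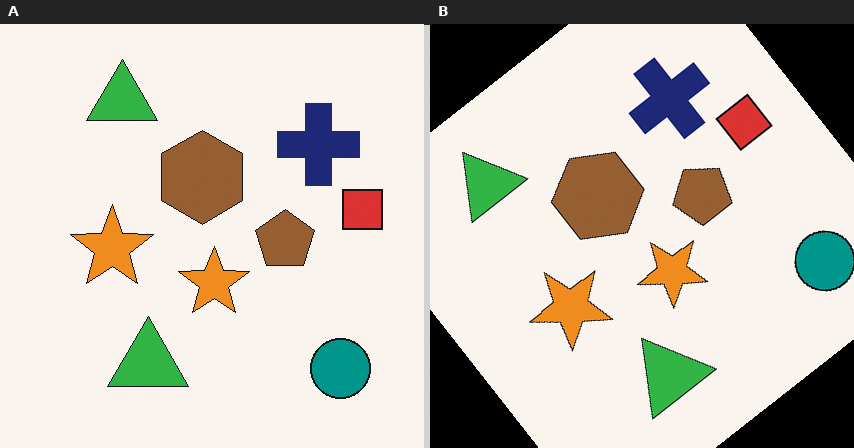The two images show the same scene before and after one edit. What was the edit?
This is the original image rotated counter-clockwise by a large amount — several tens of degrees.

Every shape is tilted by the same angle and the image corners show triangular fill wedges — a whole-image rotation by a non-right angle.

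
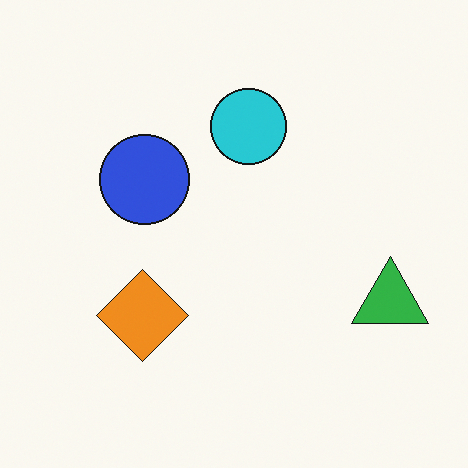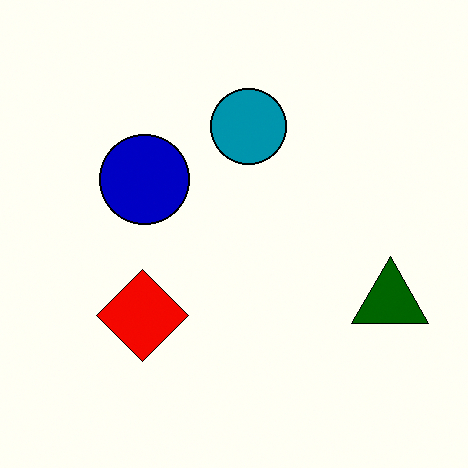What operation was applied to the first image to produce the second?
The transformation is: given much higher contrast.

Tones are pushed away from mid-grey across the whole image — a global contrast change.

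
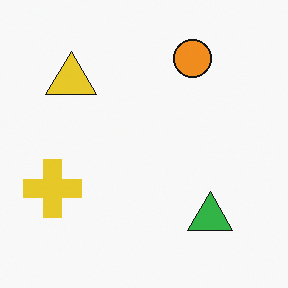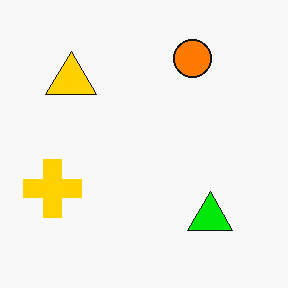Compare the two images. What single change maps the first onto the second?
The transformation is: heavily oversaturated.

All colors are more vivid — a global saturation change.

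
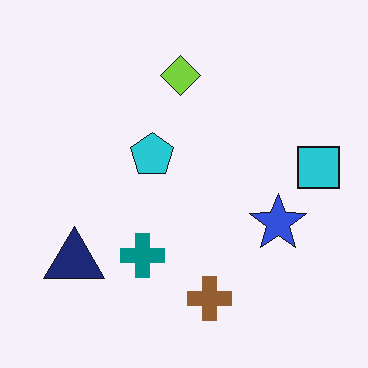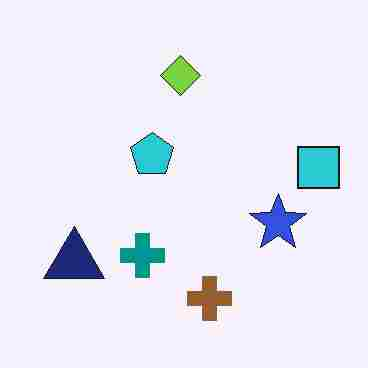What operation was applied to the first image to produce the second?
The second image is the first heavily JPEG-compressed with obvious blocking artifacts.

Blocky 8×8 compression artifacts appear around shape edges and the flat background shows ringing — characteristic JPEG degradation.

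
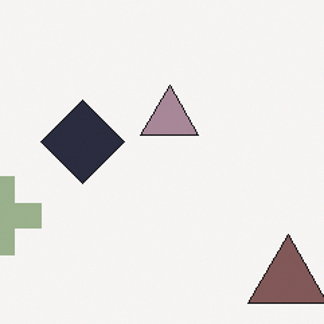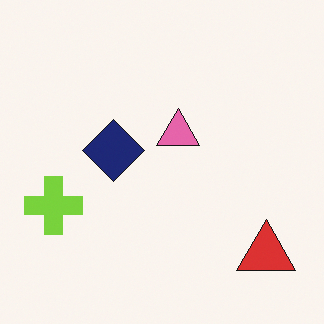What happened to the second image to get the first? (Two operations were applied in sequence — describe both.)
The image was heavily desaturated, then cropped slightly and scaled back up.

All colors are more muted and greyish — a global saturation change. The visible shapes are larger and the field of view is narrower; shapes near the original edges may be partly or wholly outside the frame — a crop-and-rescale.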